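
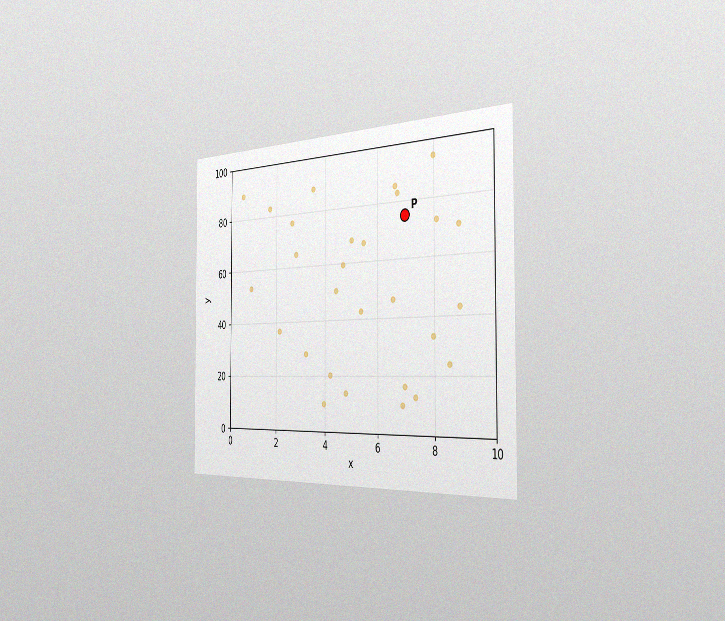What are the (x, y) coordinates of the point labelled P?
The chart is viewed slightly from the right, with some photo noise. Following the gridlines from P to each axis, P sits at (7, 75).

(7, 75)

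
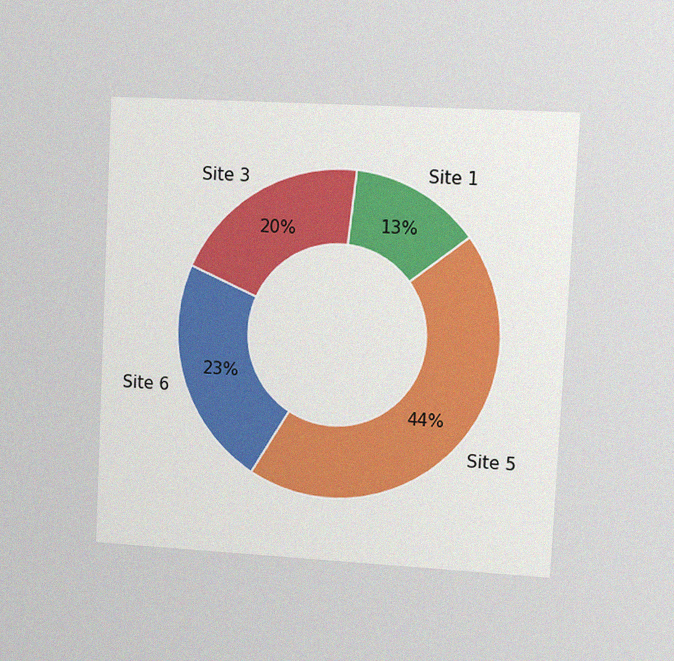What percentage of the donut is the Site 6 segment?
The chart is tilted about 3° clockwise and viewed at a slight angle, with some photo noise. The Site 6 segment takes up 23% of the ring.

23%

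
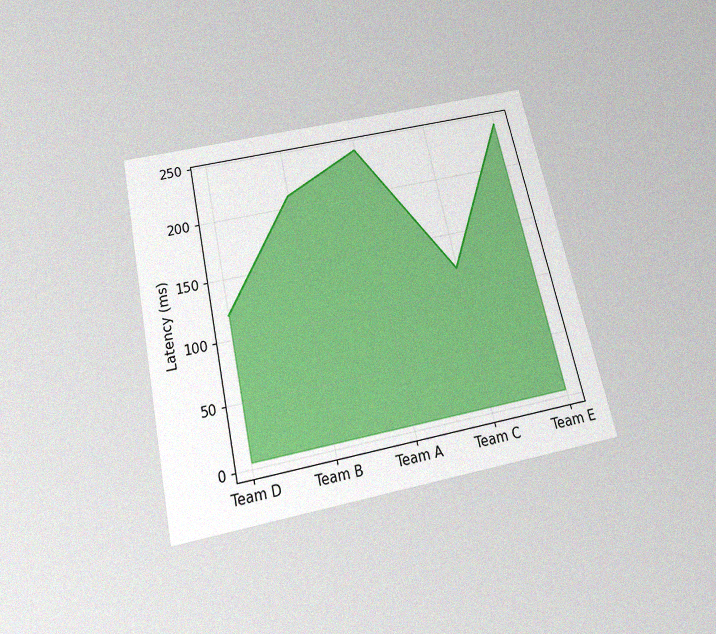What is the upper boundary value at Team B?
210ms

The chart is tilted about 12° counter-clockwise and viewed slightly from below, with some photo noise. At Team B the upper boundary is at 210ms.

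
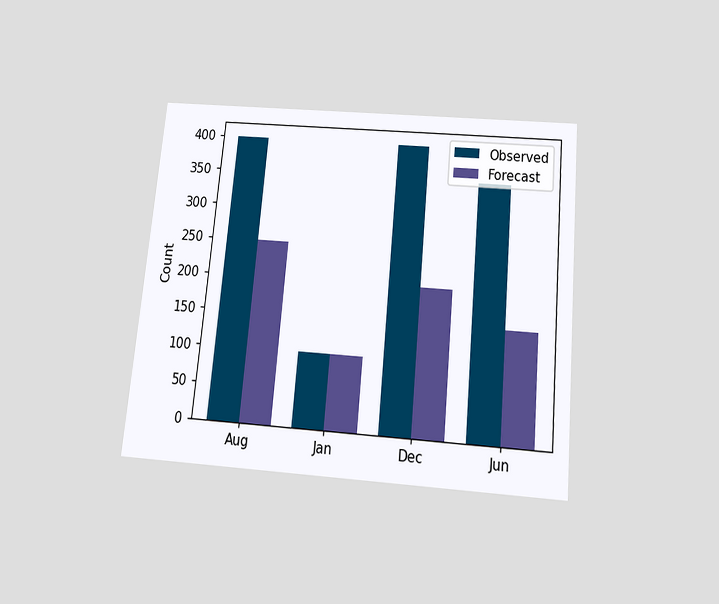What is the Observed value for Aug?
400

The chart is tilted about 5° clockwise and viewed slightly from below. The Observed bar at Aug reaches 400 on the y-axis.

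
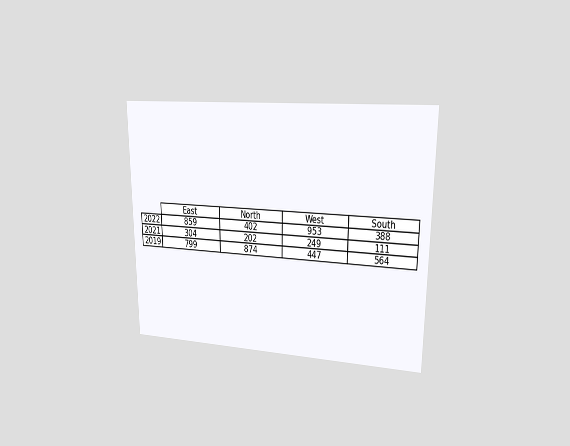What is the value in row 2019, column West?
447

The chart is viewed at a slight angle. The (2019, West) cell reads 447.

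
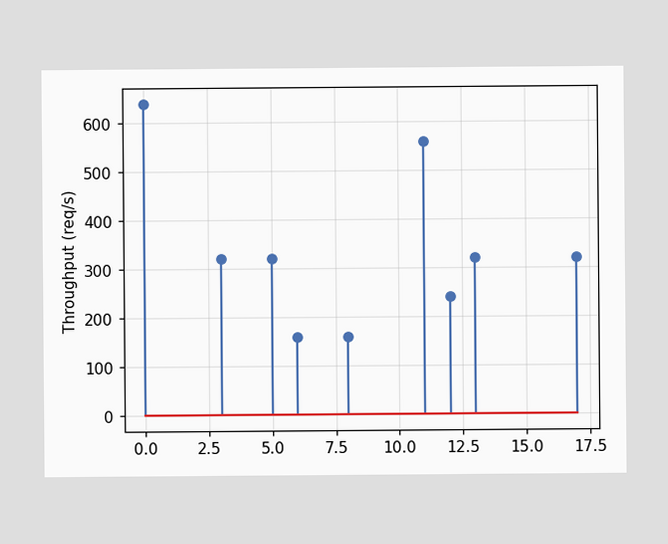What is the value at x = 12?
240req/s

The stem at x=12 reaches 240req/s.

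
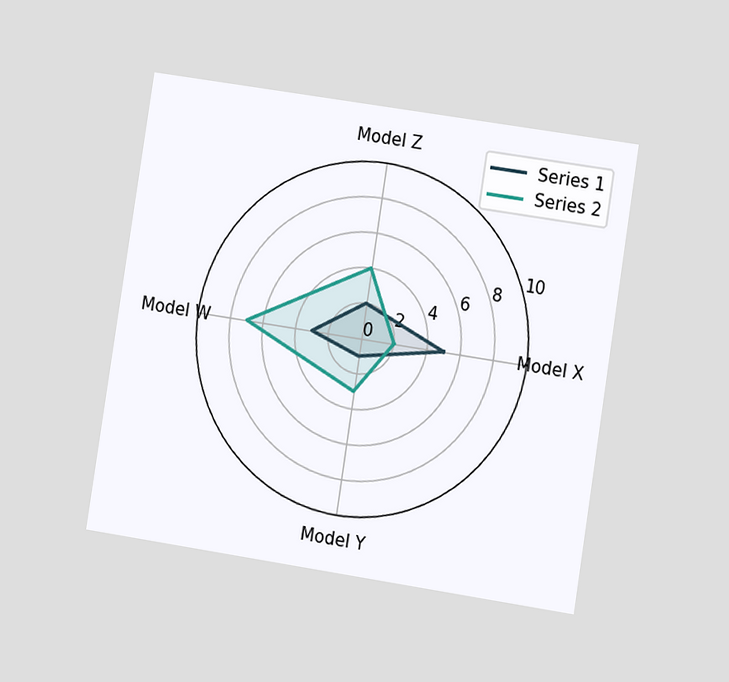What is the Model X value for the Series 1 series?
5

The chart is tilted about 9° clockwise and viewed at a slight angle. On the Model X axis, Series 1 reaches 5.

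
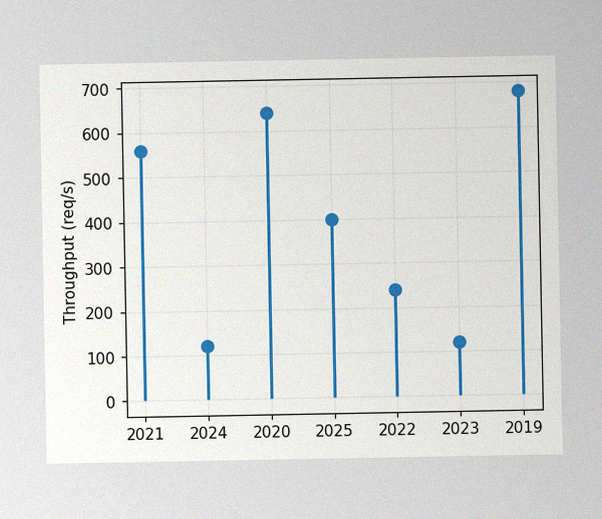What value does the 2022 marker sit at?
240req/s

The image has some photo noise and uneven lighting. The 2022 marker sits at 240req/s.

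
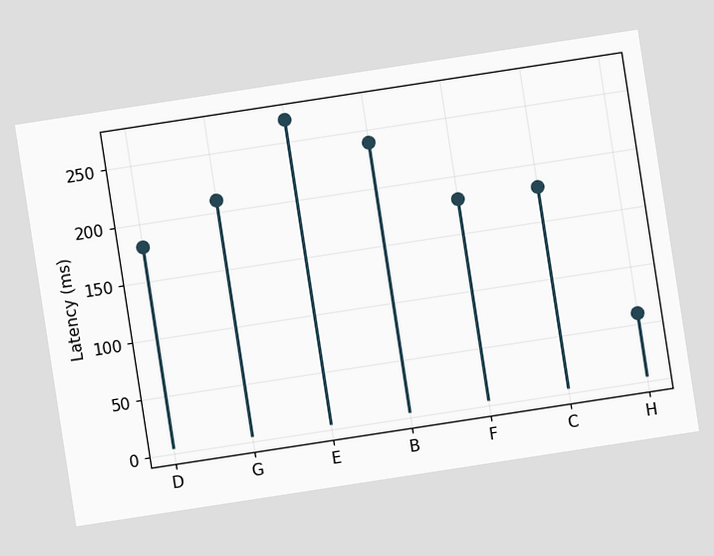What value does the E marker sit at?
270ms

The chart is tilted about 9° counter-clockwise. The E marker sits at 270ms.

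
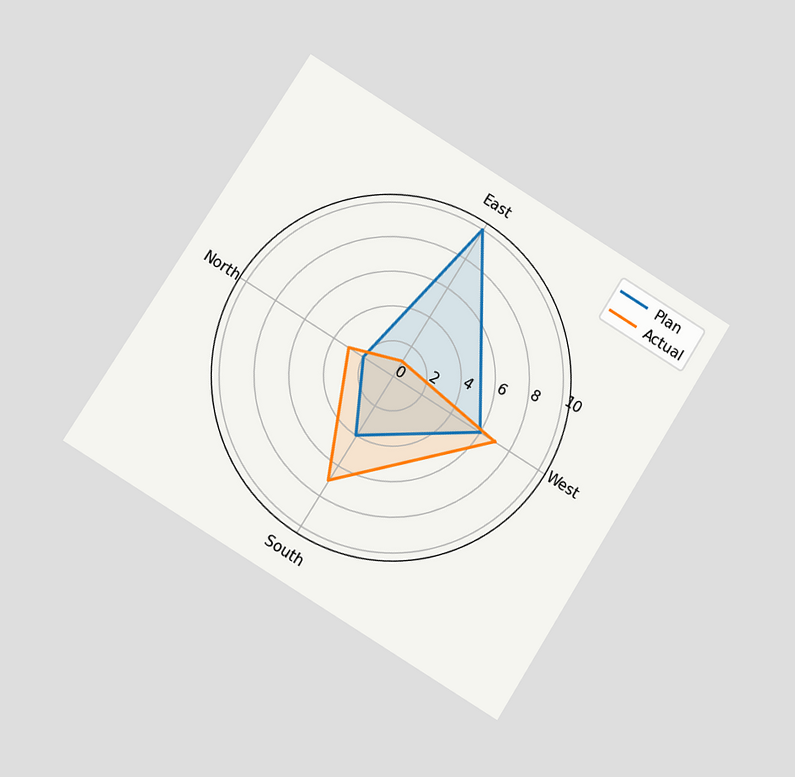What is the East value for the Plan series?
10

The chart is tilted about 32° clockwise and viewed at a slight angle. On the East axis, Plan reaches 10.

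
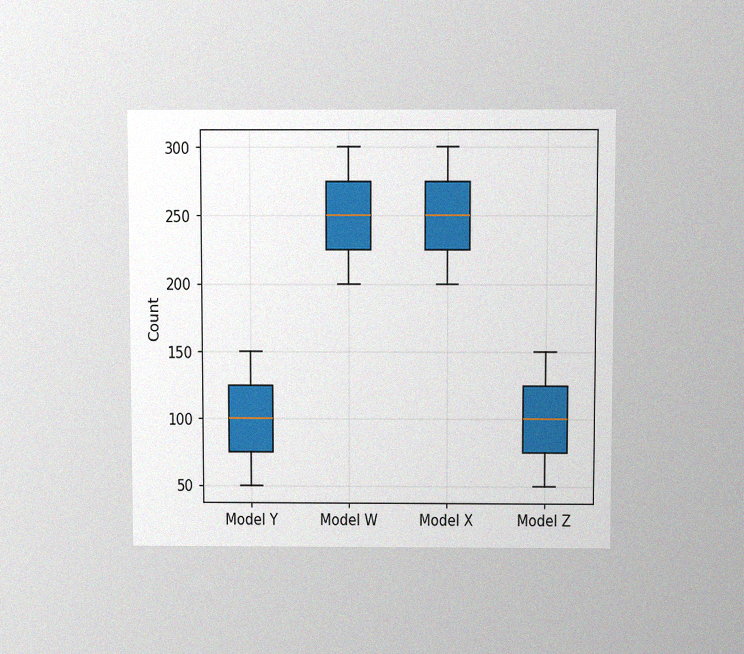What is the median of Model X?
The chart is viewed slightly from above, with some photo noise. The median line in the Model X box sits at 250.

250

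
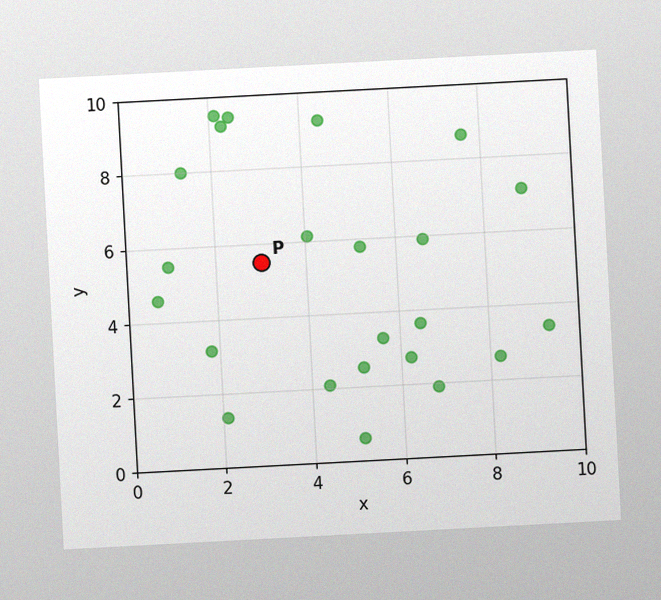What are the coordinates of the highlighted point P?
(3, 5.5)

The chart is tilted about 3° counter-clockwise, with some photo noise. Following the gridlines from P to each axis, P sits at (3, 5.5).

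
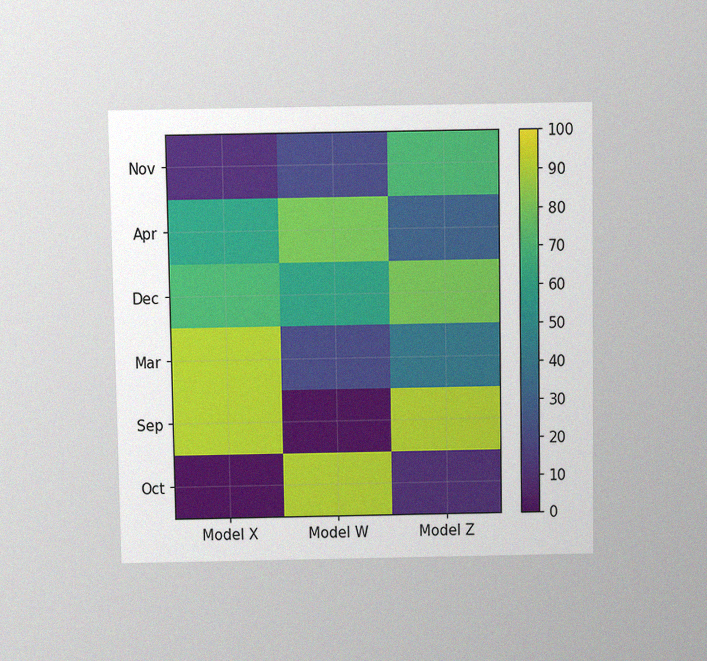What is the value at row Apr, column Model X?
The chart is viewed slightly from above, with some photo noise. Matching cell (Apr, Model X) against the colorbar gives 60.

60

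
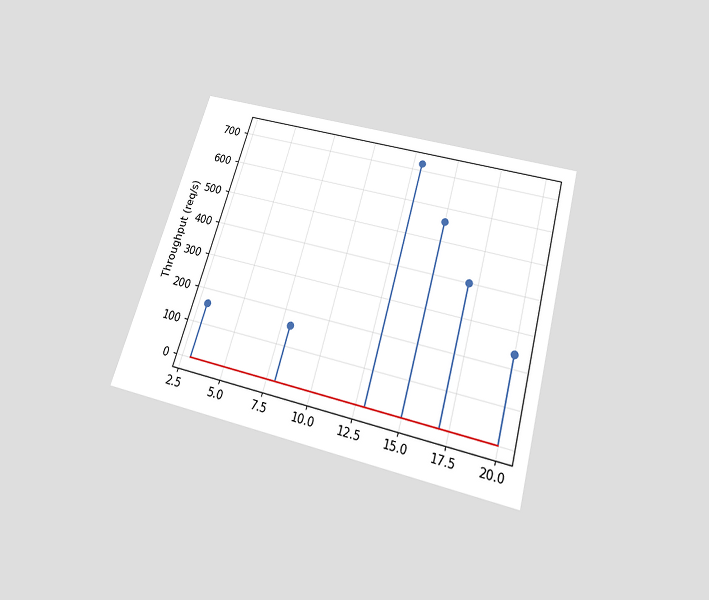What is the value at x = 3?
160req/s

The chart is tilted about 16° clockwise and viewed slightly from below. The stem at x=3 reaches 160req/s.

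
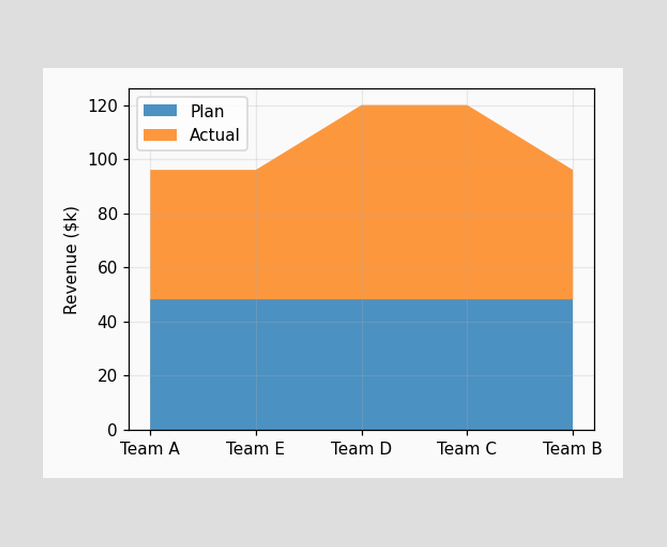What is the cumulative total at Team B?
$96k

The stacked total at Team B reaches $96k.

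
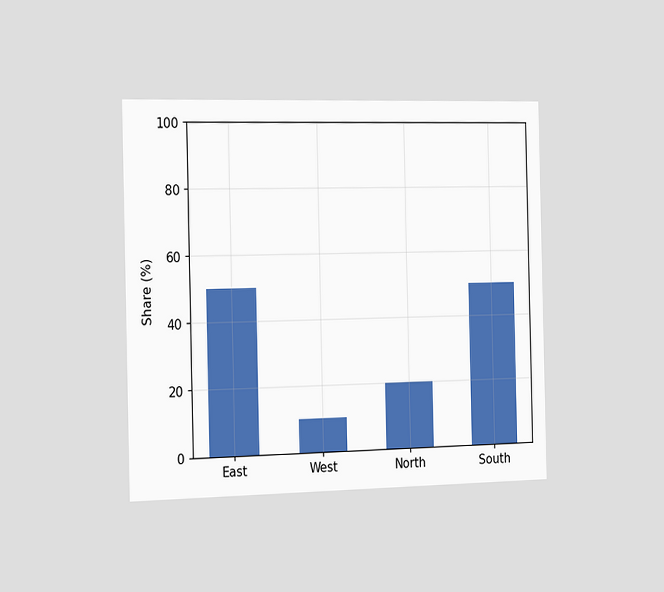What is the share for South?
50%

The chart is viewed slightly from the left. Reading along the chart's y-axis, the South bar reaches 50%.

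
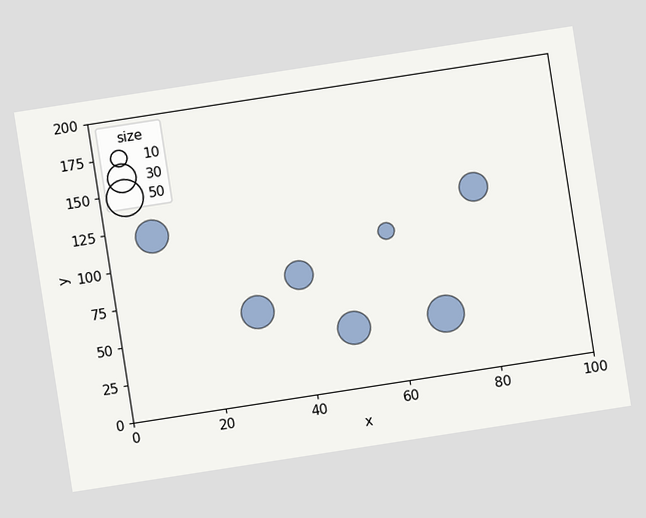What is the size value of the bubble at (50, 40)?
The chart is tilted about 9° counter-clockwise. Matching the bubble at (50, 40) against the size legend gives 40.

40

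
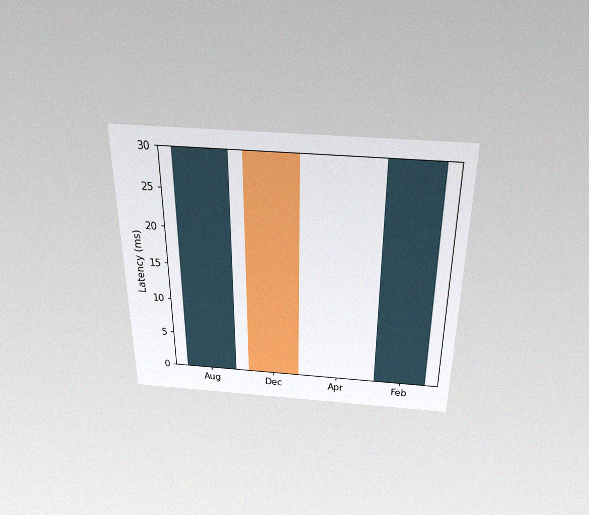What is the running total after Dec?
0ms

The chart is viewed slightly from above, with some photo noise. After Dec the running total reaches 0ms.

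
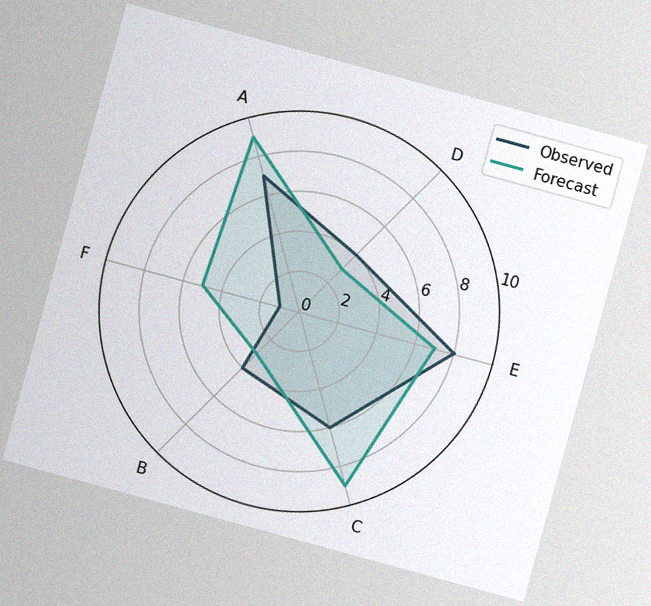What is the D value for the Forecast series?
The chart is tilted about 15° clockwise, with some photo noise. On the D axis, Forecast reaches 3.

3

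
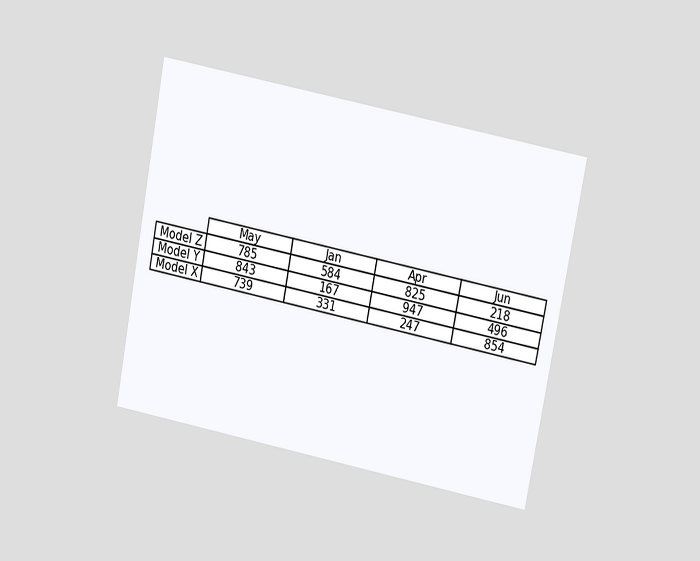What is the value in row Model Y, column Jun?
The chart is tilted about 11° clockwise and viewed at a slight angle. The (Model Y, Jun) cell reads 496.

496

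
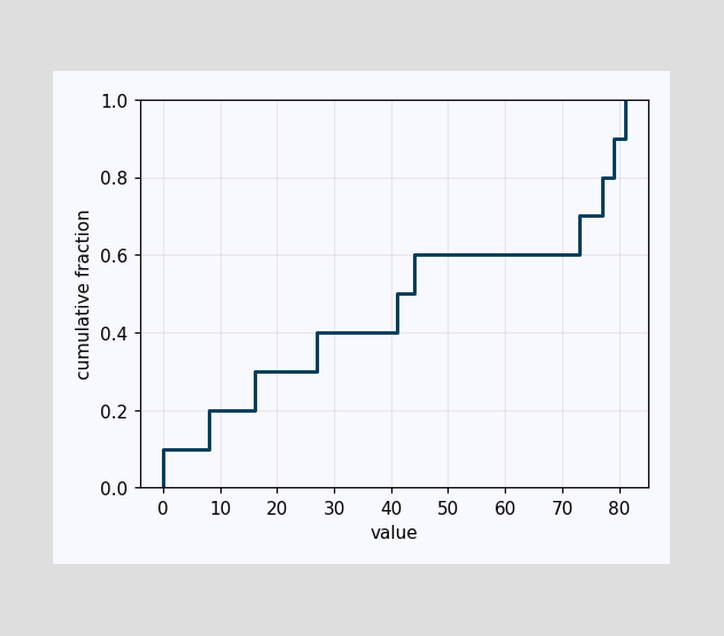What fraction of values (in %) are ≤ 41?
At x=41 the ECDF step is at 50%.

50%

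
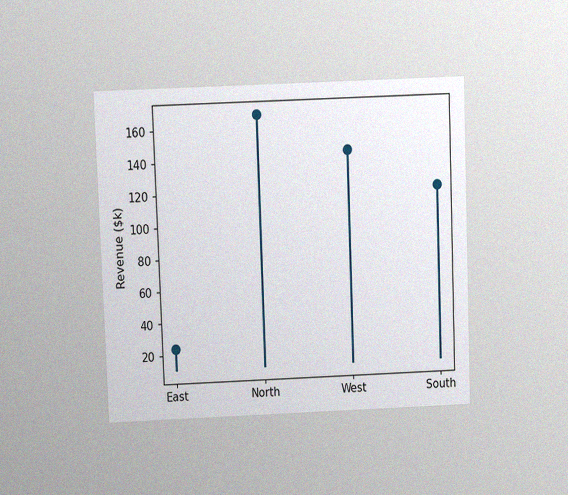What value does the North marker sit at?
$168k

The chart is tilted about 2° counter-clockwise and viewed slightly from above, with some photo noise. The North marker sits at $168k.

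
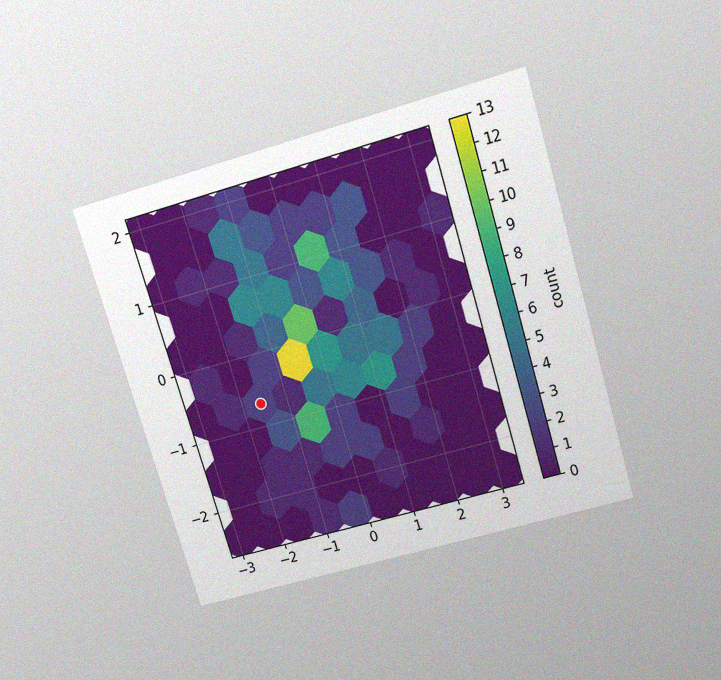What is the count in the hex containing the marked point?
2

The chart is tilted about 17° counter-clockwise and viewed slightly from above, with some photo noise. The marked hex reads 2 on the colorbar.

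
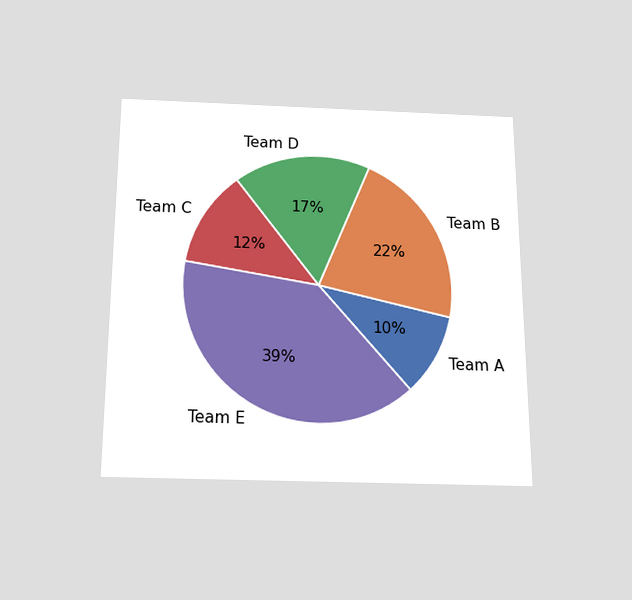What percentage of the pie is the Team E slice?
39%

The chart is viewed slightly from below. The Team E slice takes up 39% of the pie.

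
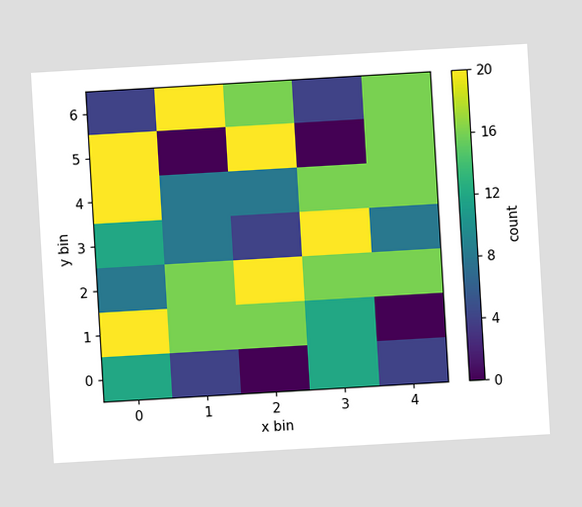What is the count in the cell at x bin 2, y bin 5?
The chart is tilted about 3° counter-clockwise. Matching the cell (2, 5) against the colorbar gives 20.

20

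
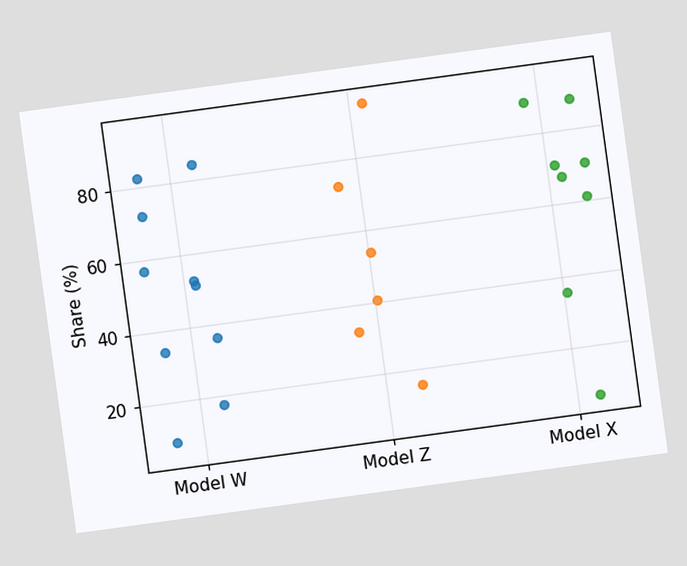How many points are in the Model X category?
8

The chart is tilted about 8° counter-clockwise. Counting the markers in the Model X column gives 8.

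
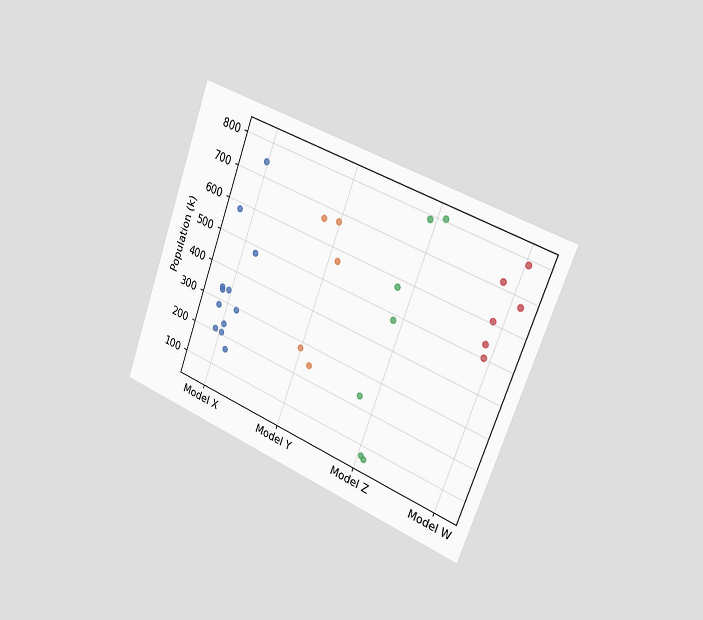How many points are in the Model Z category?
The chart is tilted about 21° clockwise and viewed slightly from the right. Counting the markers in the Model Z column gives 7.

7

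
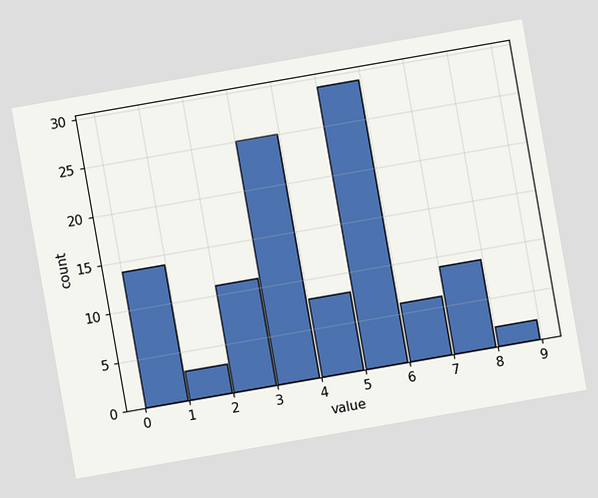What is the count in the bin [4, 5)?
8

The chart is tilted about 10° counter-clockwise. The [4, 5) bin has height 8.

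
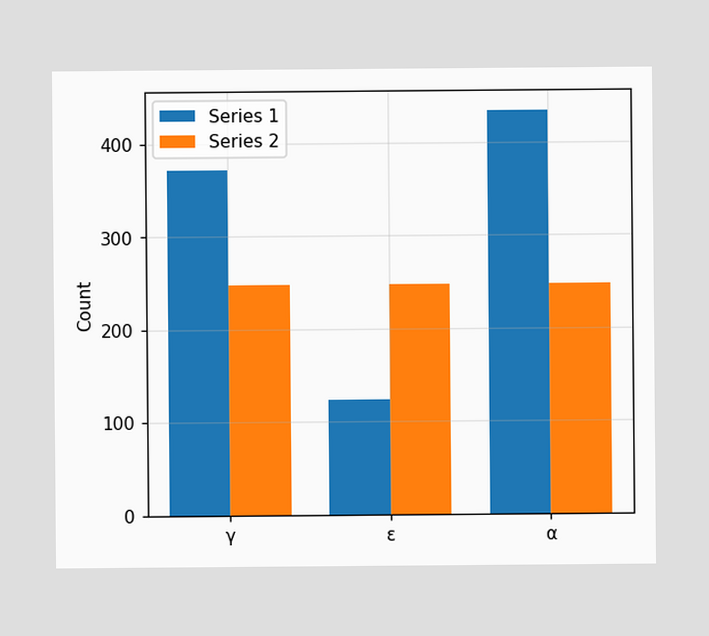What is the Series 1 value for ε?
The Series 1 bar at ε reaches 124 on the y-axis.

124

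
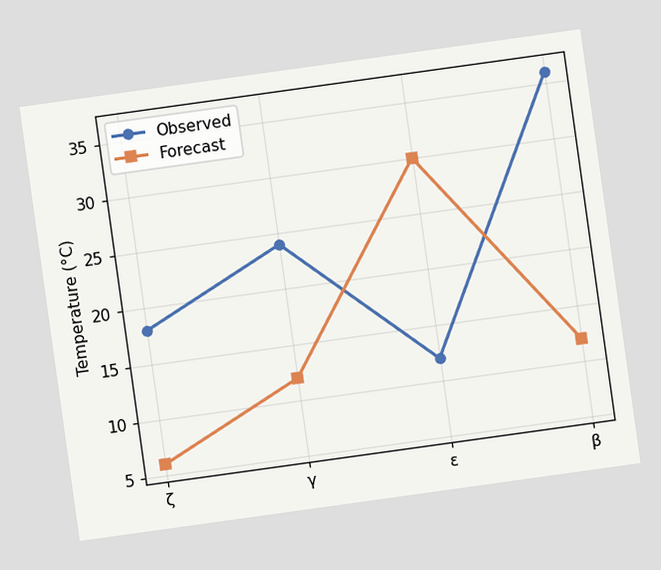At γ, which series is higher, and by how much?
Observed, by 12°C

The chart is tilted about 8° counter-clockwise. At γ, Observed sits above the other line by 12°C.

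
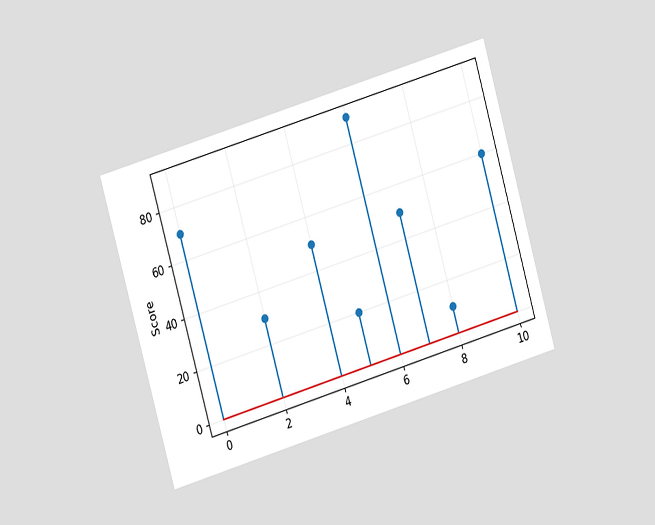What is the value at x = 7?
50

The chart is tilted about 16° counter-clockwise and viewed at a slight angle. The stem at x=7 reaches 50.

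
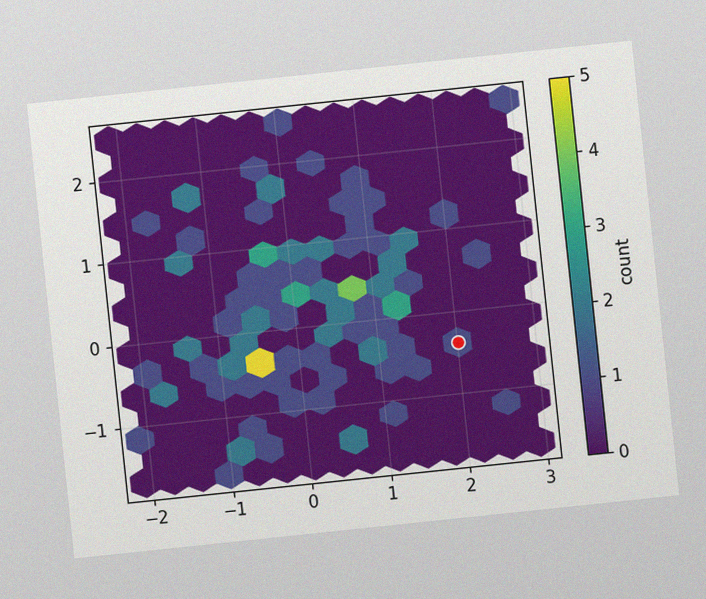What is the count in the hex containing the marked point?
The chart is tilted about 6° counter-clockwise, with some photo noise. The marked hex reads 1 on the colorbar.

1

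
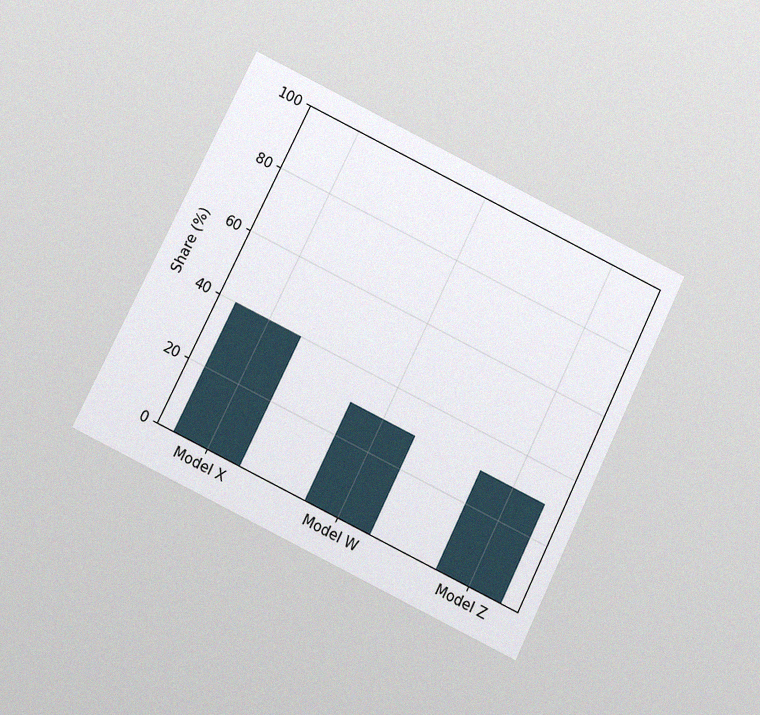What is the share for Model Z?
The chart is tilted about 26° clockwise and viewed at a slight angle, with some photo noise. Reading along the chart's y-axis, the Model Z bar reaches 30%.

30%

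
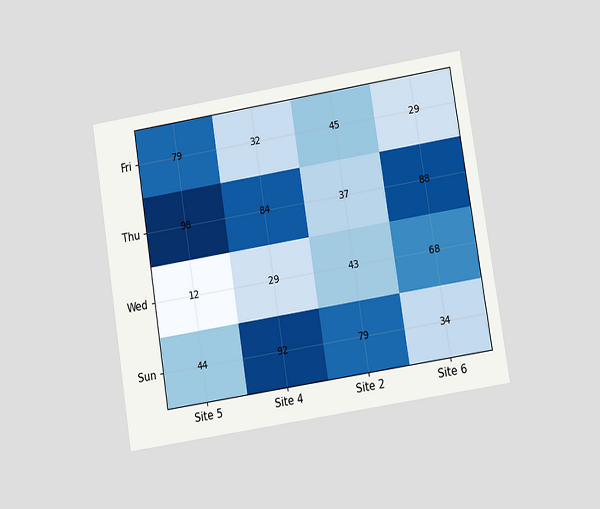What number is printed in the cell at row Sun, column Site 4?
92

The chart is tilted about 9° counter-clockwise and viewed at a slight angle. The (Sun, Site 4) cell reads 92.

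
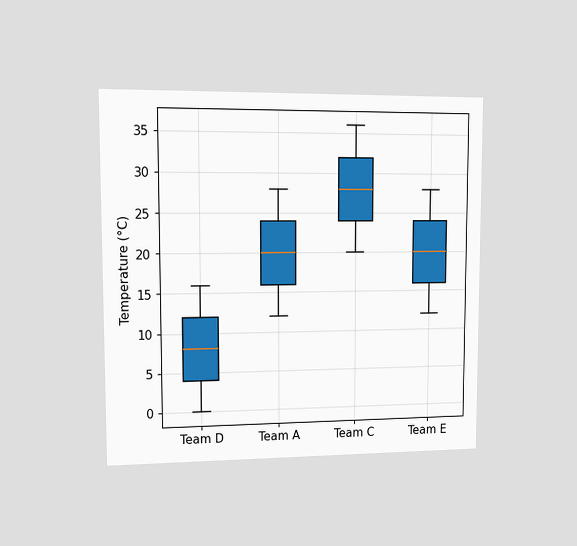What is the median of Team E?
20°C

The chart is viewed at a slight angle. The median line in the Team E box sits at 20°C.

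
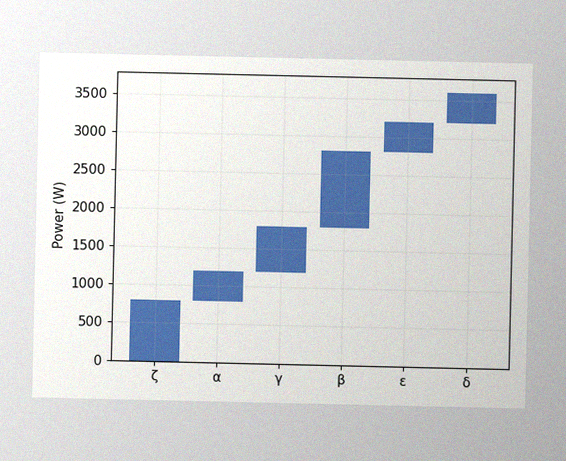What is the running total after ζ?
800W

The image has some photo noise and uneven lighting. After ζ the running total reaches 800W.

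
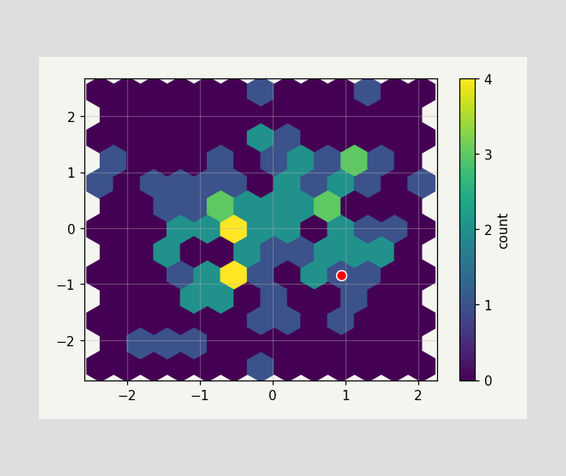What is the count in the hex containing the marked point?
The marked hex reads 1 on the colorbar.

1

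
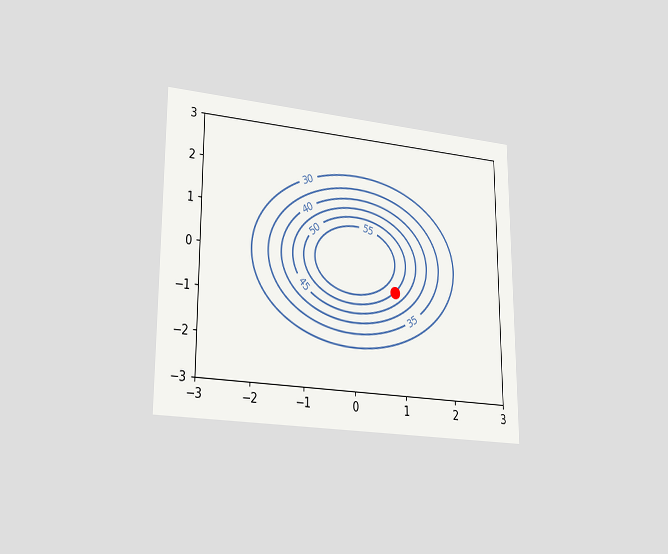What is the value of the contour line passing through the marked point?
The chart is viewed slightly from the left. The marked point sits on the contour labelled 50.

50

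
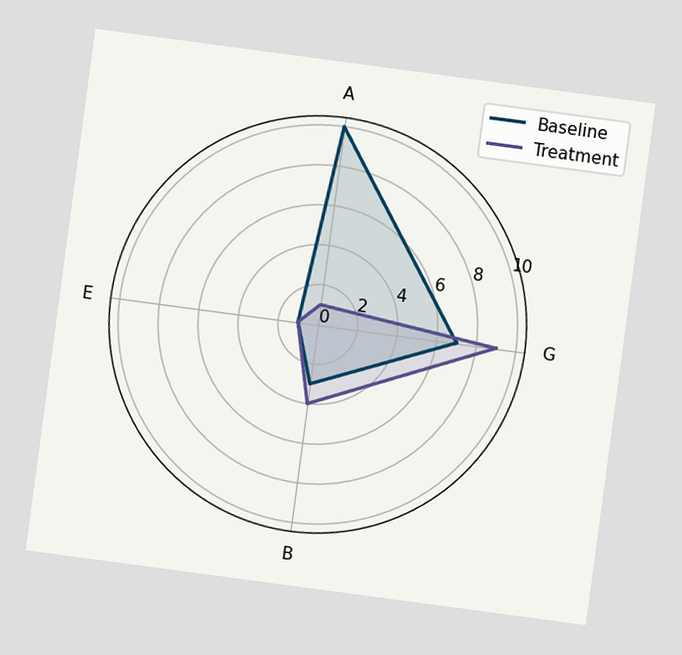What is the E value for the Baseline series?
1

The chart is tilted about 8° clockwise. On the E axis, Baseline reaches 1.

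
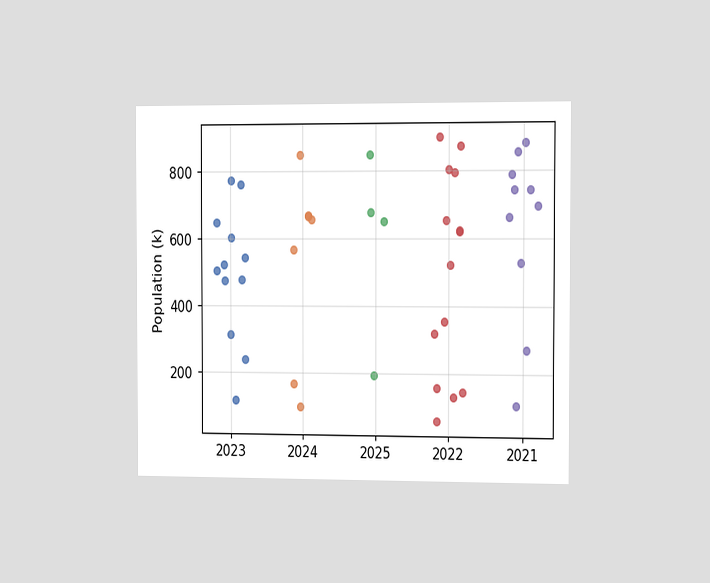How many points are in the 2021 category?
10

The chart is viewed slightly from the right. Counting the markers in the 2021 column gives 10.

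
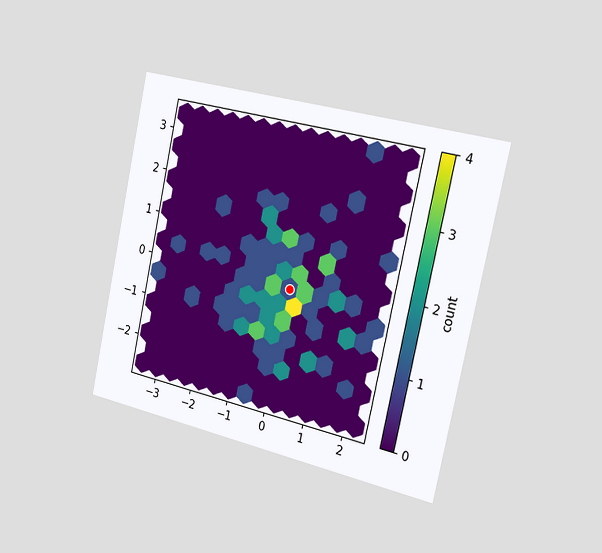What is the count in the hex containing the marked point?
The chart is tilted about 12° clockwise and viewed slightly from the right. The marked hex reads 1 on the colorbar.

1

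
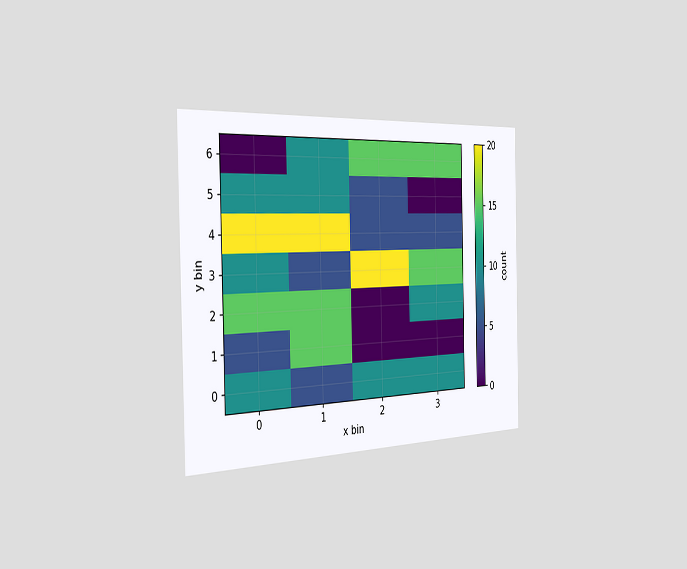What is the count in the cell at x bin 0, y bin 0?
10

The chart is viewed slightly from the left. Matching the cell (0, 0) against the colorbar gives 10.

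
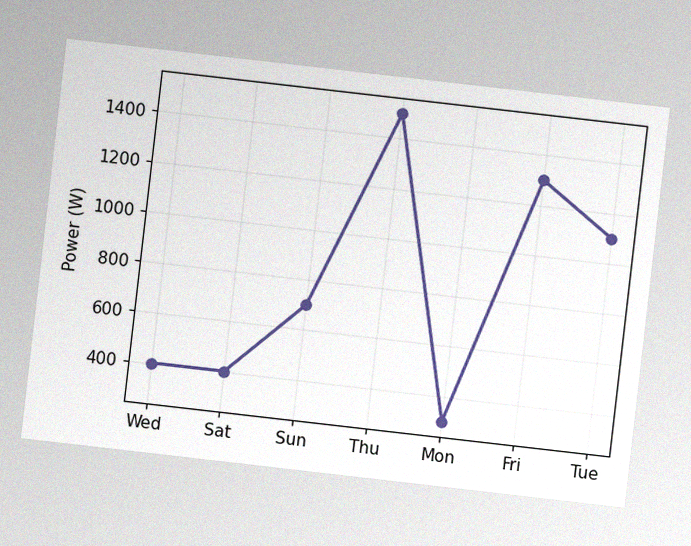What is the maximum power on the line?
The chart is tilted about 7° clockwise, with some photo noise. The highest point is at Thu, and reading across to the y-axis gives 1500W.

1500W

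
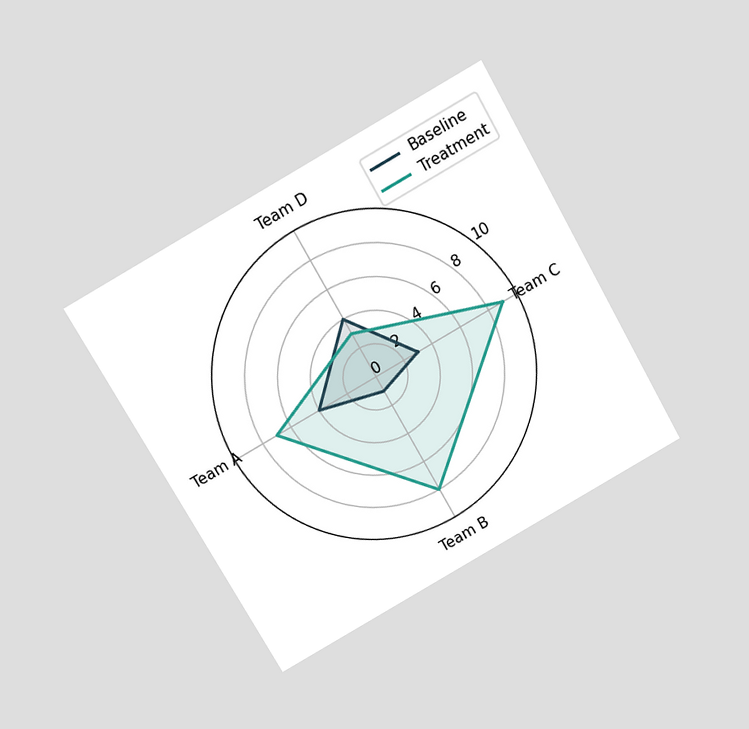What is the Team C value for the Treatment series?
The chart is tilted about 30° counter-clockwise and viewed slightly from above. On the Team C axis, Treatment reaches 9.

9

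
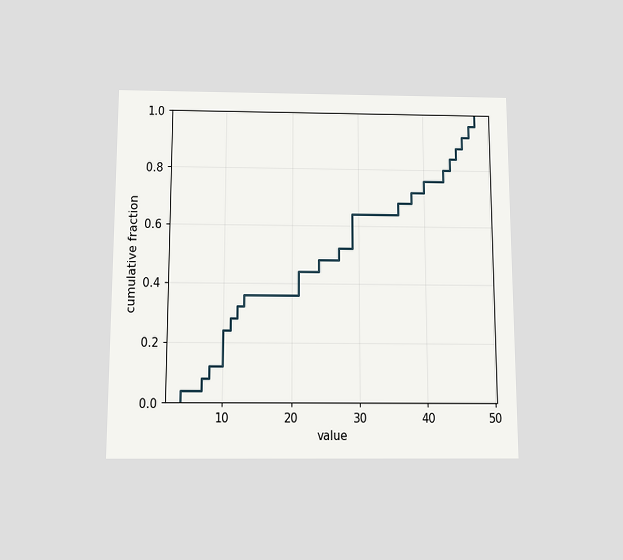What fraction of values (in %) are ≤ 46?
The chart is viewed slightly from below. At x=46 the ECDF step is at 92%.

92%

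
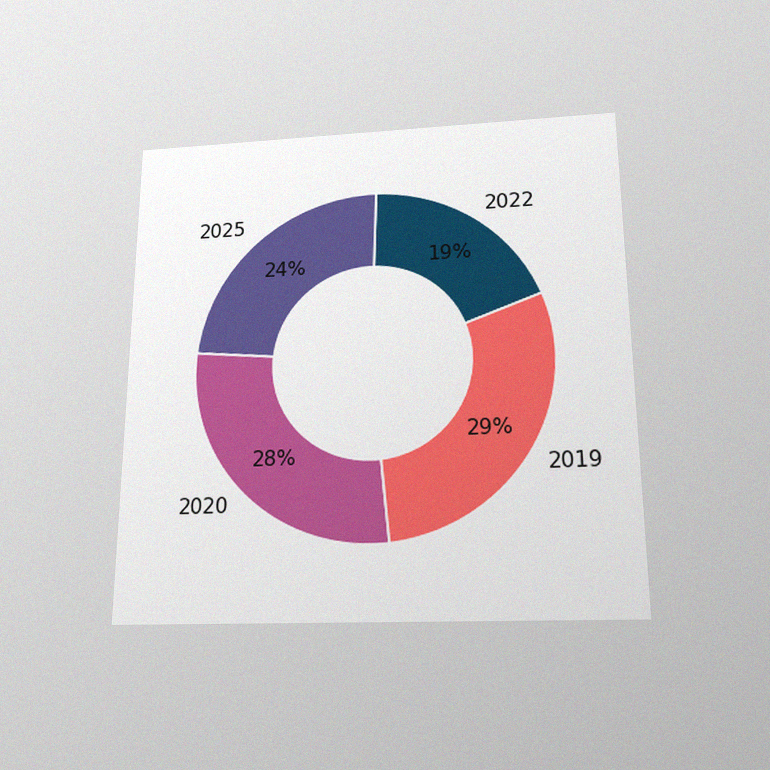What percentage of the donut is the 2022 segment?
19%

The chart is viewed slightly from below, with some photo noise. The 2022 segment takes up 19% of the ring.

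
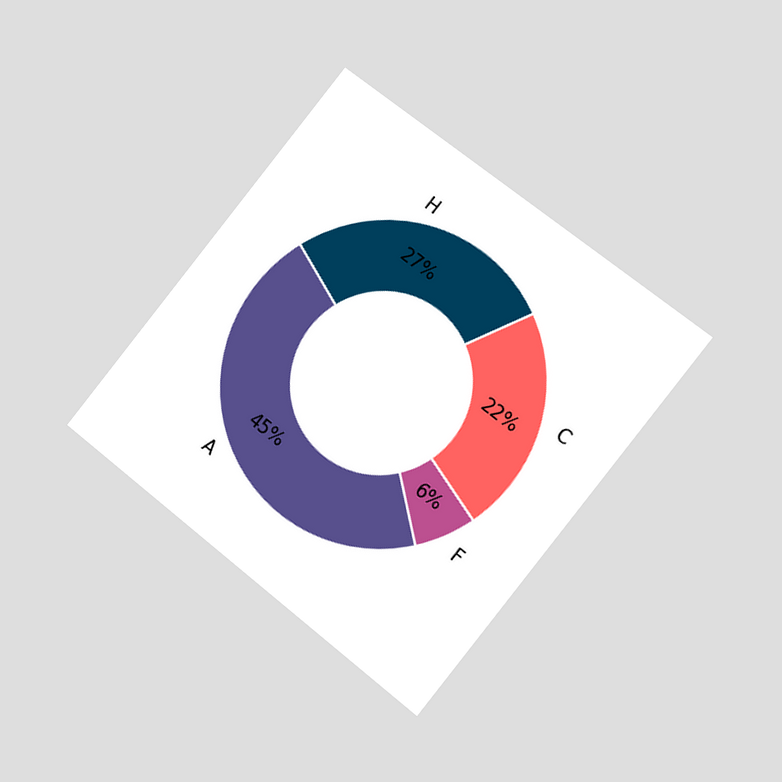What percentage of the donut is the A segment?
45%

The chart is tilted about 39° clockwise and viewed slightly from the right. The A segment takes up 45% of the ring.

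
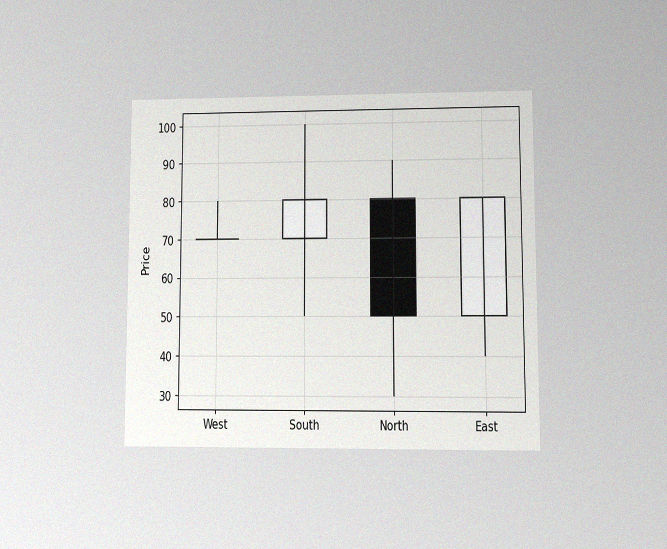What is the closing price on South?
80

The chart is viewed at a slight angle, with some photo noise. The South candle closes at 80.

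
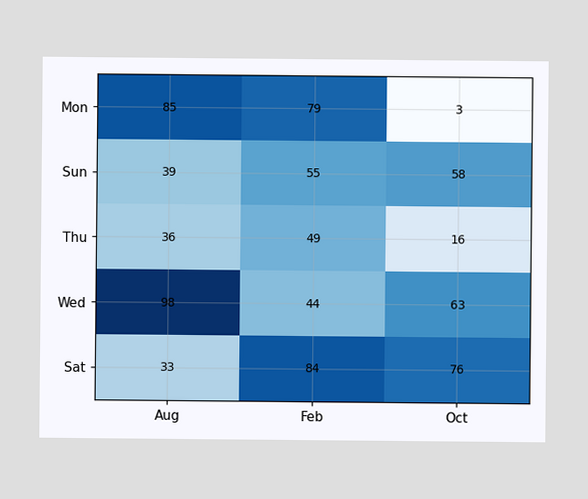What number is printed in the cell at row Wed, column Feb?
44

The (Wed, Feb) cell reads 44.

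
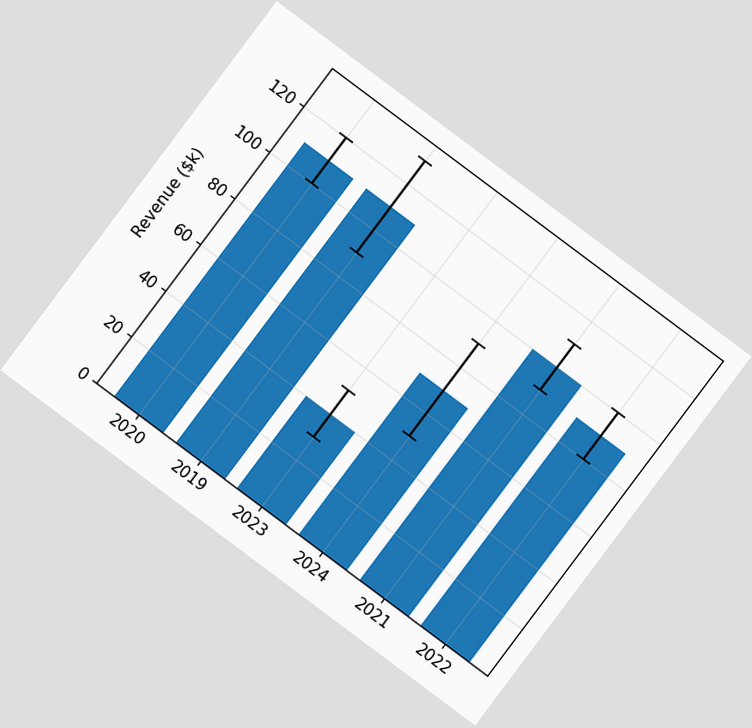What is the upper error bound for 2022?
$100k

The chart is tilted about 37° clockwise. The 2022 bar's upper whisker reaches $100k.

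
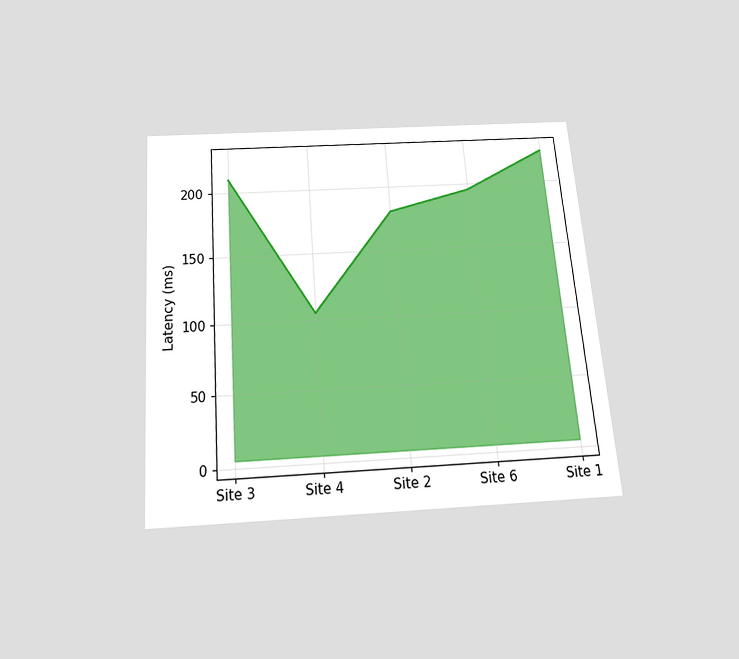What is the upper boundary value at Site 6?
195ms

The chart is tilted about 4° counter-clockwise and viewed slightly from below. At Site 6 the upper boundary is at 195ms.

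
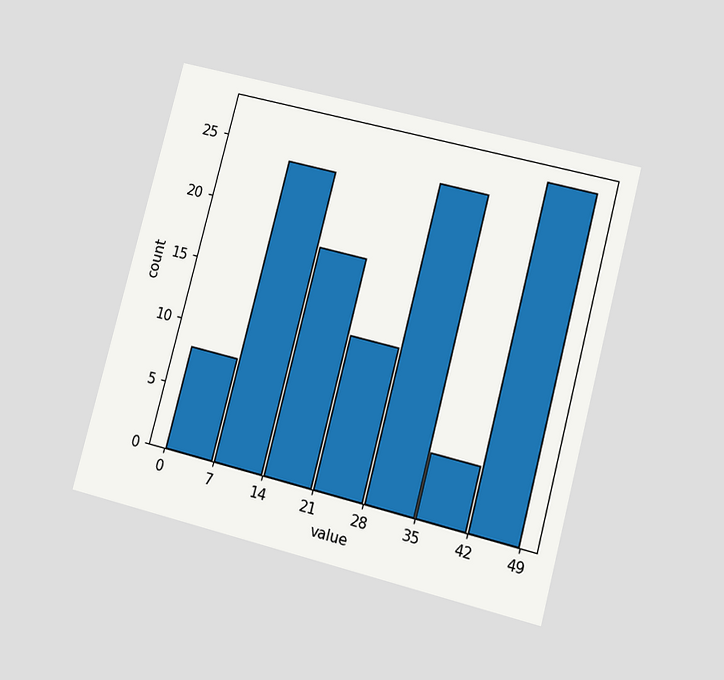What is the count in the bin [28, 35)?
The chart is tilted about 14° clockwise and viewed at a slight angle. The [28, 35) bin has height 25.

25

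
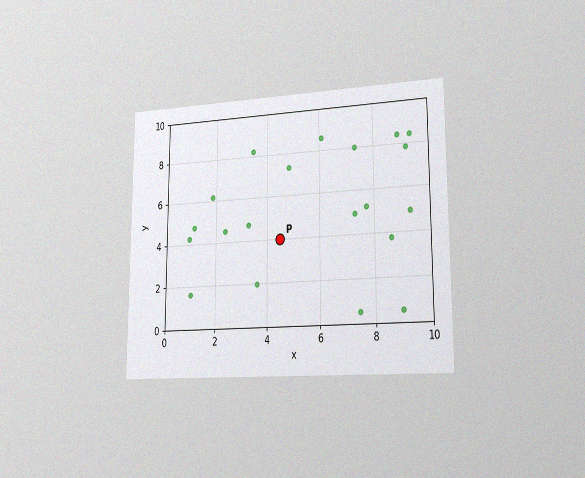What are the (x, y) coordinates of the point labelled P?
The chart is viewed slightly from the right, with some photo noise. Following the gridlines from P to each axis, P sits at (4.5, 4).

(4.5, 4)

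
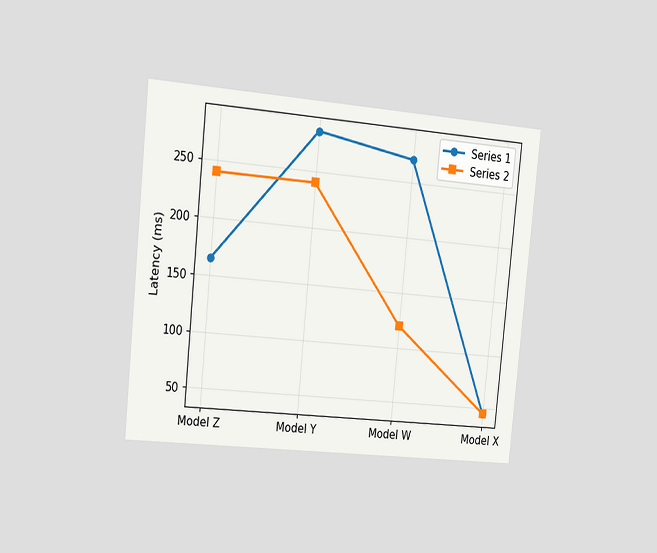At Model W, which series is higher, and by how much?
The chart is tilted about 6° clockwise and viewed slightly from the left. At Model W, Series 1 sits above the other line by 150ms.

Series 1, by 150ms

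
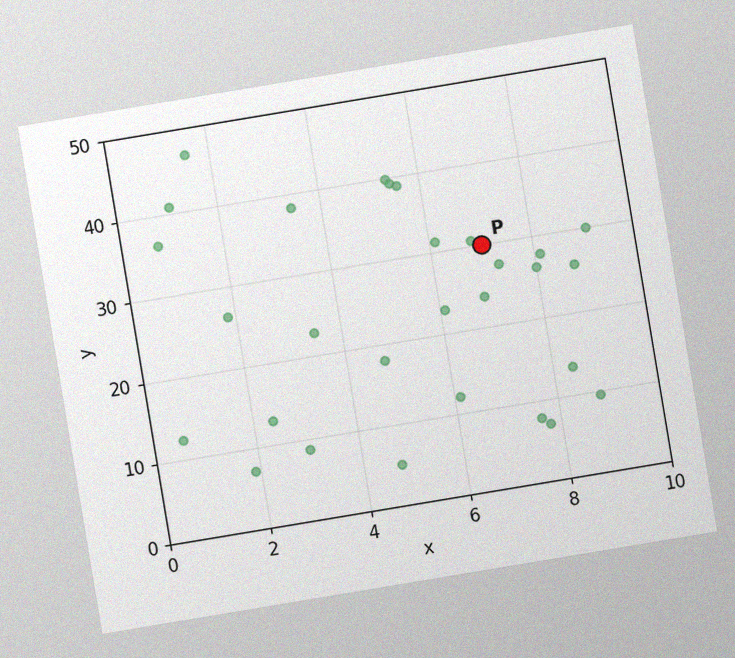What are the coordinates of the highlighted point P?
(7, 30)

The chart is tilted about 9° counter-clockwise, with some photo noise. Following the gridlines from P to each axis, P sits at (7, 30).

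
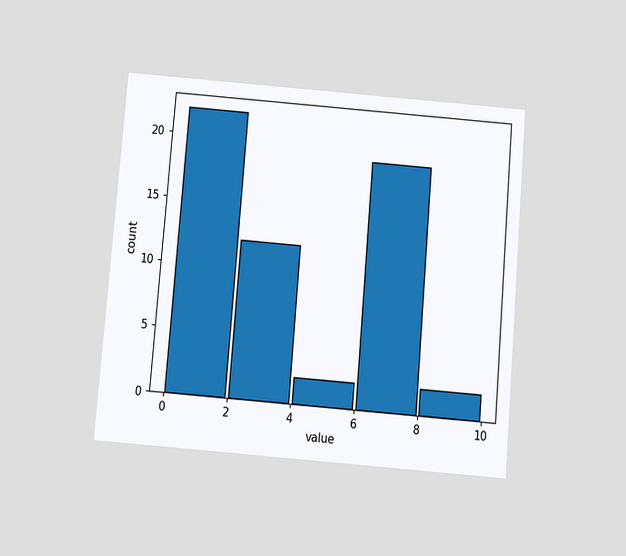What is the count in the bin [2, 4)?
12

The chart is tilted about 5° clockwise and viewed slightly from below. The [2, 4) bin has height 12.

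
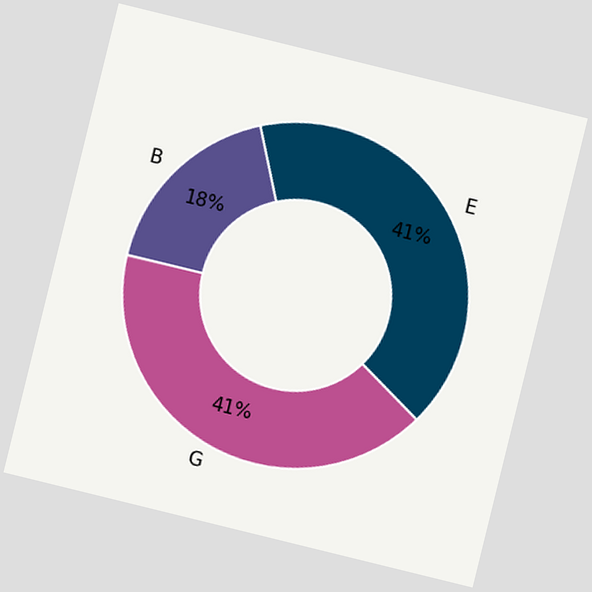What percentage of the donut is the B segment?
The chart is tilted about 14° clockwise. The B segment takes up 18% of the ring.

18%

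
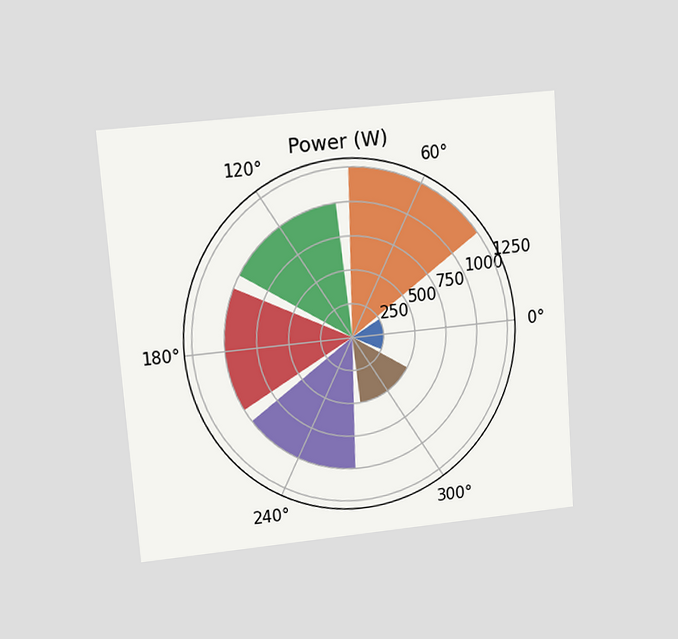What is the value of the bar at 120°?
1000W

The chart is tilted about 4° counter-clockwise and viewed at a slight angle. The bar at 120° reaches 1000W on the radial axis.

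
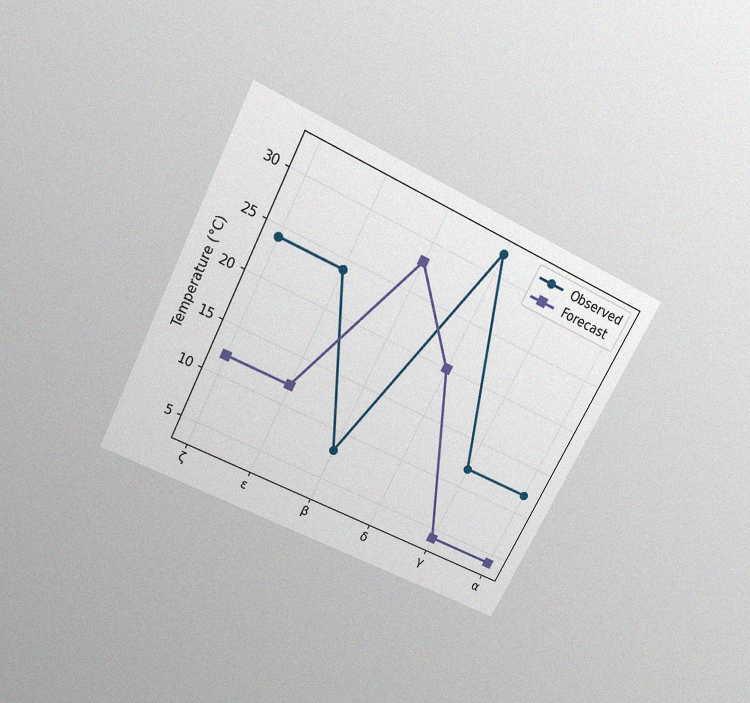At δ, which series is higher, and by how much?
The chart is tilted about 27° clockwise and viewed slightly from above, with some photo noise. At δ, Observed sits above the other line by 12°C.

Observed, by 12°C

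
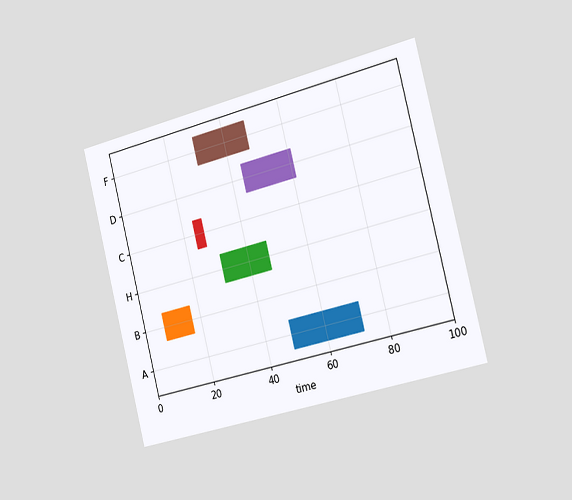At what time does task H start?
31

The chart is tilted about 14° counter-clockwise and viewed slightly from the right. The H bar begins at t=31.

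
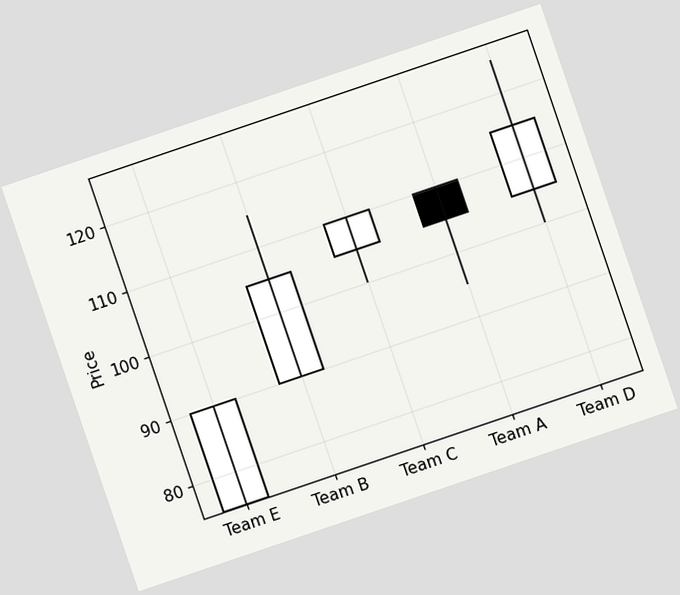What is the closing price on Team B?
105

The chart is tilted about 19° counter-clockwise. The Team B candle closes at 105.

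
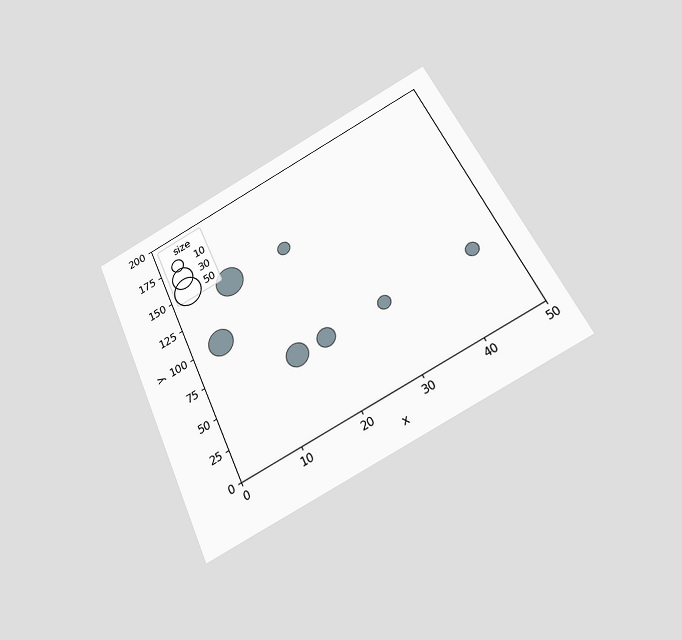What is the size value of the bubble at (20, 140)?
The chart is tilted about 25° counter-clockwise and viewed slightly from below. Matching the bubble at (20, 140) against the size legend gives 10.

10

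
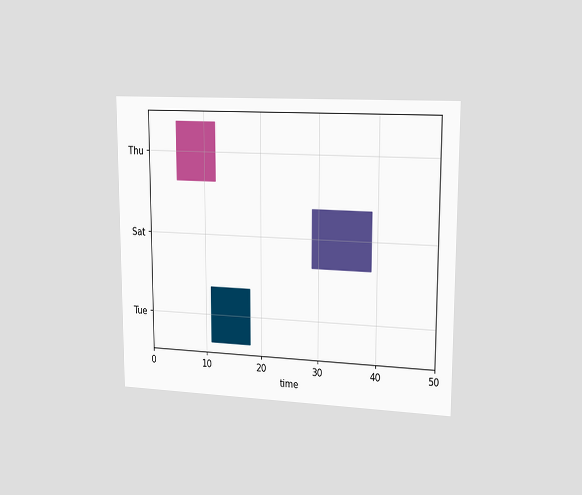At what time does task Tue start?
The chart is viewed slightly from the right. The Tue bar begins at t=11.

11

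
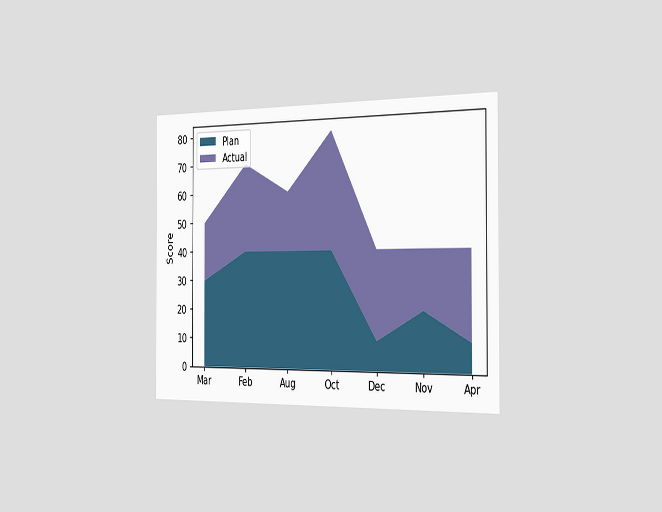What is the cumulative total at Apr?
The chart is viewed slightly from the right. The stacked total at Apr reaches 40.

40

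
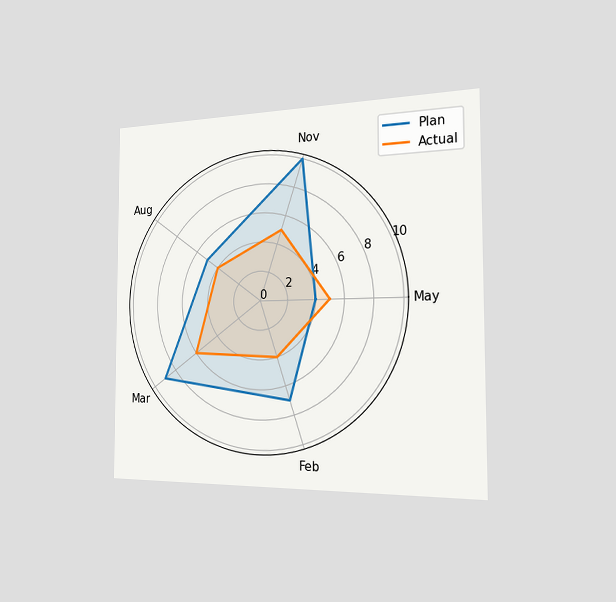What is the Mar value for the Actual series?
6

The chart is viewed slightly from the right. On the Mar axis, Actual reaches 6.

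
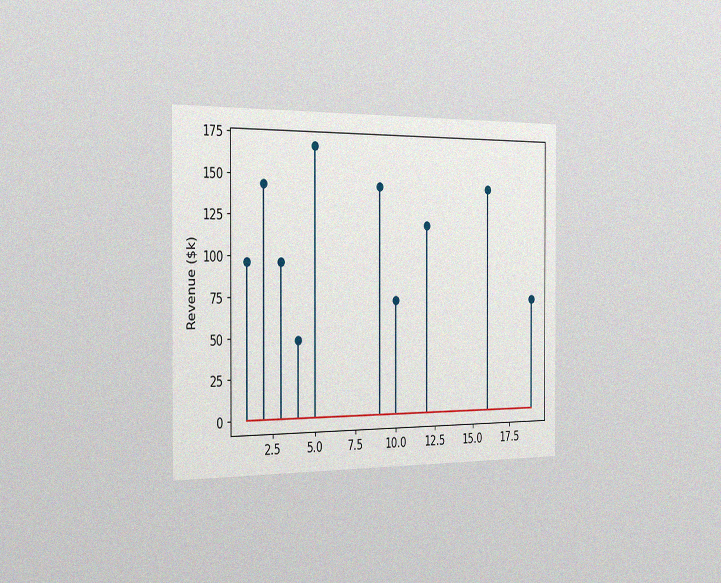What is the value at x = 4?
$48k

The chart is viewed slightly from the left, with some photo noise. The stem at x=4 reaches $48k.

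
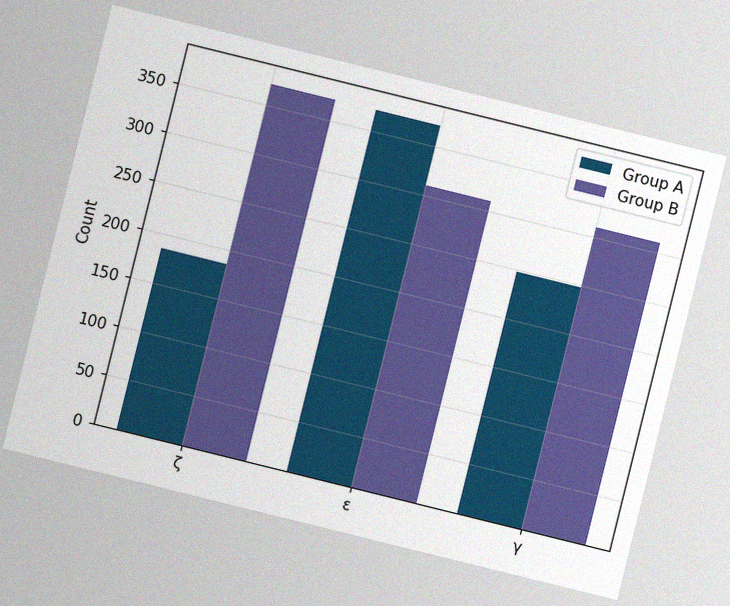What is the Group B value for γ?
The chart is tilted about 14° clockwise, with some photo noise. The Group B bar at γ reaches 310 on the y-axis.

310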